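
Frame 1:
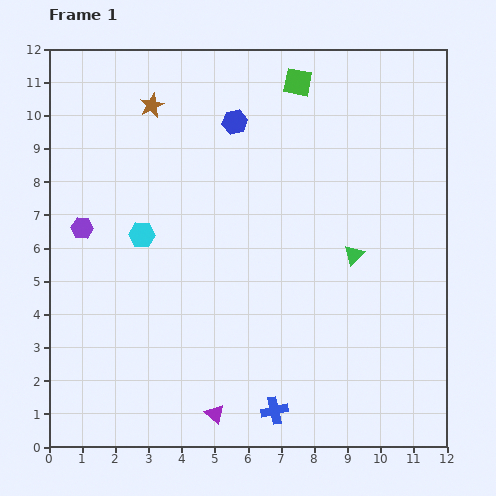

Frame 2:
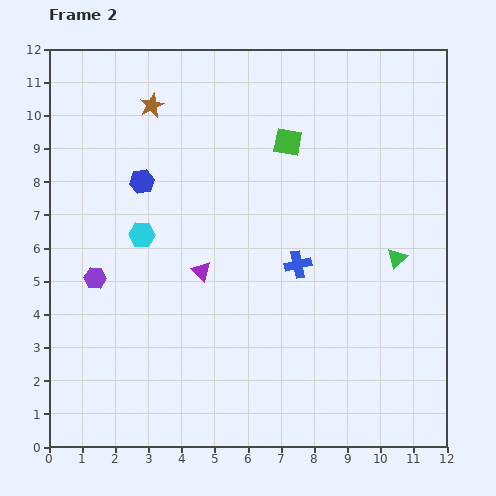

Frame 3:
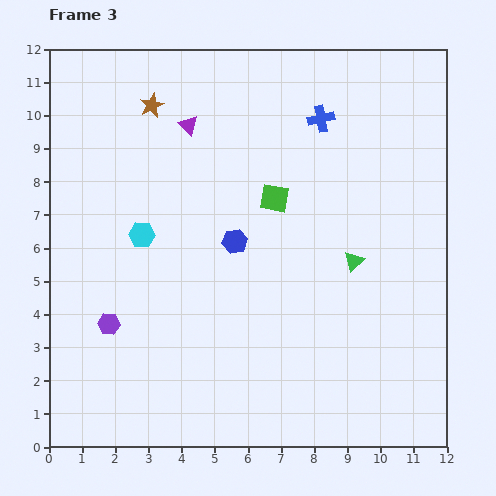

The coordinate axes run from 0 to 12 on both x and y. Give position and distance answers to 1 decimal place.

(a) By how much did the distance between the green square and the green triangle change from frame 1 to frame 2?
-0.7

Distance in frame 1: 5.5. Distance in frame 2: 4.8.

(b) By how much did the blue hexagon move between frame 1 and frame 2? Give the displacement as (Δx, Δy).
(-2.8, -1.8)

The blue hexagon was at (5.6, 9.8) in frame 1 and (2.8, 8.0) in frame 2.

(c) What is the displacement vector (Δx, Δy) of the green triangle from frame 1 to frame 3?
(0.0, -0.2)

The green triangle was at (9.2, 5.8) in frame 1 and (9.2, 5.6) in frame 3.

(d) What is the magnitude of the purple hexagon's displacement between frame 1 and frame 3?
3.0

The purple hexagon moved from (1.0, 6.6) to (1.8, 3.7), a distance of √(0.8² + 2.9²) ≈ 3.0.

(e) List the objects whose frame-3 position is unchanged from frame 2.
the brown star, the cyan hexagon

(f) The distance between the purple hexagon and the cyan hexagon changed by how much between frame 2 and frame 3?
+1.0

Distance in frame 2: 1.9. Distance in frame 3: 2.9.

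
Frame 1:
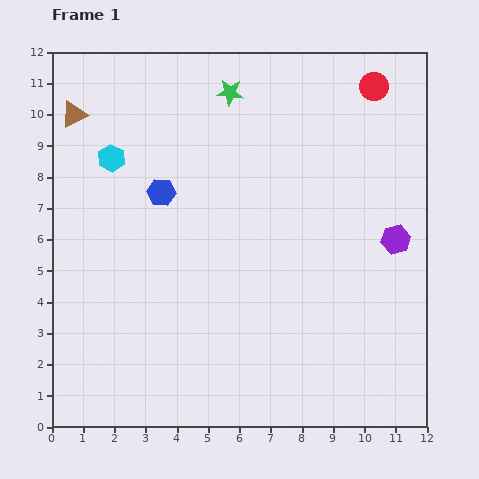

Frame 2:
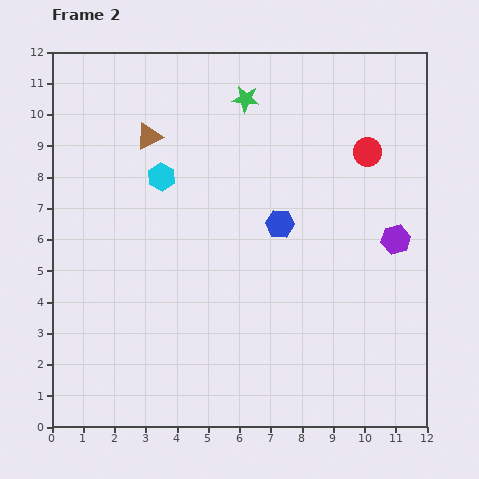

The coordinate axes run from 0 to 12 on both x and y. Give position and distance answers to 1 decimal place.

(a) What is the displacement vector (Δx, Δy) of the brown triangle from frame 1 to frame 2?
(2.4, -0.7)

The brown triangle was at (0.7, 10.0) in frame 1 and (3.1, 9.3) in frame 2.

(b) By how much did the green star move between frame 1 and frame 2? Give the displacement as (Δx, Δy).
(0.5, -0.2)

The green star was at (5.7, 10.7) in frame 1 and (6.2, 10.5) in frame 2.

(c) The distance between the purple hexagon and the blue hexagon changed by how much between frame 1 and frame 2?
-3.9

Distance in frame 1: 7.6. Distance in frame 2: 3.7.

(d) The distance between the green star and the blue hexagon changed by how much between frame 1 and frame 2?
+0.2

Distance in frame 1: 3.9. Distance in frame 2: 4.1.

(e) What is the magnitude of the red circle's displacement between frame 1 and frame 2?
2.1

The red circle moved from (10.3, 10.9) to (10.1, 8.8), a distance of √(0.2² + 2.1²) ≈ 2.1.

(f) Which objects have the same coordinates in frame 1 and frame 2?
the purple hexagon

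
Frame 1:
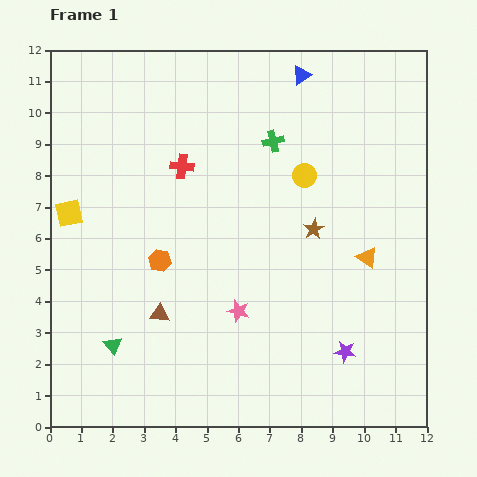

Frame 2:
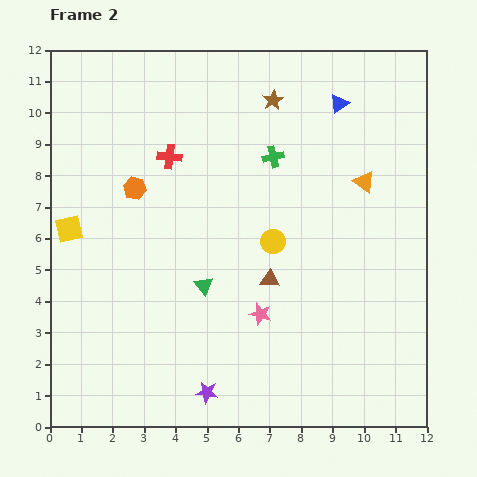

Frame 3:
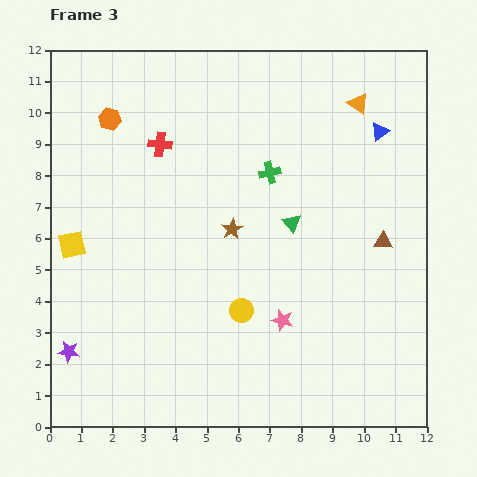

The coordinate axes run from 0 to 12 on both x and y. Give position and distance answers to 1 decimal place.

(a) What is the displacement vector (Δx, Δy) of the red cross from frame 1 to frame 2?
(-0.4, 0.3)

The red cross was at (4.2, 8.3) in frame 1 and (3.8, 8.6) in frame 2.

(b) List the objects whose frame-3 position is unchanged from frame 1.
none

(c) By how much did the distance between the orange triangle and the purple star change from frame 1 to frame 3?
+9.0

Distance in frame 1: 3.1. Distance in frame 3: 12.1.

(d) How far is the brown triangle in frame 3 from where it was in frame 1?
7.5

The brown triangle moved from (3.5, 3.6) to (10.6, 5.9), a distance of √(7.1² + 2.3²) ≈ 7.5.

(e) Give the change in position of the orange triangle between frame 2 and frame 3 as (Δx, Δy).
(-0.2, 2.5)

The orange triangle was at (10.0, 7.8) in frame 2 and (9.8, 10.3) in frame 3.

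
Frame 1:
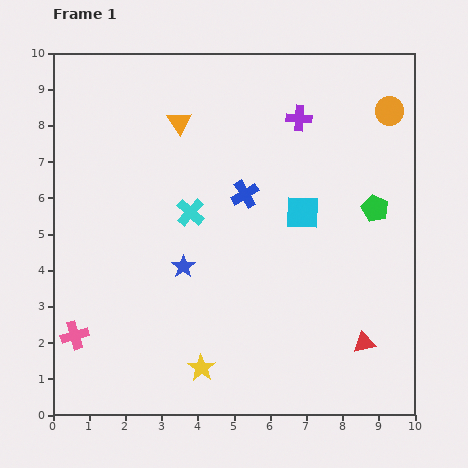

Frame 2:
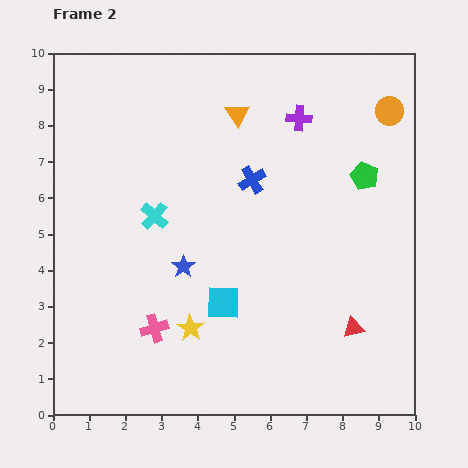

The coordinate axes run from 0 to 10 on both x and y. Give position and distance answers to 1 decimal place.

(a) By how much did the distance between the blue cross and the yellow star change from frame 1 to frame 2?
-0.5

Distance in frame 1: 4.9. Distance in frame 2: 4.4.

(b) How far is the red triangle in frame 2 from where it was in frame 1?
0.5

The red triangle moved from (8.6, 2.0) to (8.3, 2.4), a distance of √(0.3² + 0.4²) ≈ 0.5.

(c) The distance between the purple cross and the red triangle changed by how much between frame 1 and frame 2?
-0.5

Distance in frame 1: 6.5. Distance in frame 2: 6.0.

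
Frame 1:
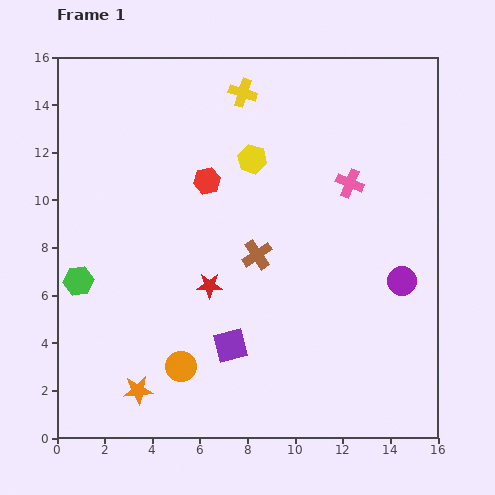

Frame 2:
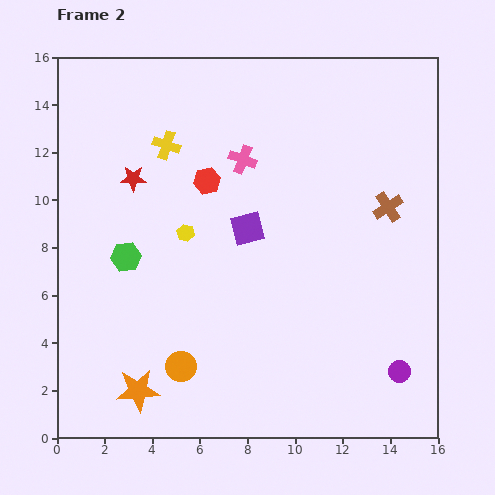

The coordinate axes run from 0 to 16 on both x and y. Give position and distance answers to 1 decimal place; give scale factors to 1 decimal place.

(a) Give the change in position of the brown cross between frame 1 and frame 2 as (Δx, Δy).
(5.5, 2.0)

The brown cross was at (8.4, 7.7) in frame 1 and (13.9, 9.7) in frame 2.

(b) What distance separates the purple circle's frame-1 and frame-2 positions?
3.8

The purple circle moved from (14.5, 6.6) to (14.4, 2.8), a distance of √(0.1² + 3.8²) ≈ 3.8.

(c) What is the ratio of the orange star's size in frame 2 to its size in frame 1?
1.5×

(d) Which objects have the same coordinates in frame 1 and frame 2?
the red hexagon, the orange circle, the orange star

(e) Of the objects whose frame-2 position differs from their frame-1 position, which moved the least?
the green hexagon

(moved 2.2)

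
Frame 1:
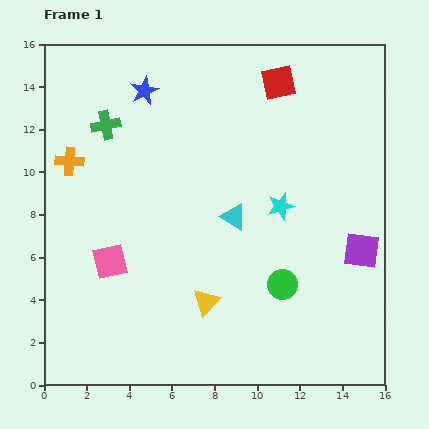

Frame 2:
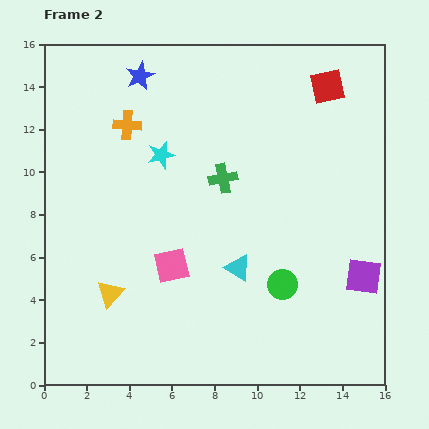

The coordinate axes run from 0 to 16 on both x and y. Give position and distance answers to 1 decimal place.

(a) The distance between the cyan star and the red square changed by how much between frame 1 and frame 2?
+2.6

Distance in frame 1: 5.8. Distance in frame 2: 8.4.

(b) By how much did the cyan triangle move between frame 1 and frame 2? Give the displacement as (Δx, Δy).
(0.2, -2.4)

The cyan triangle was at (8.9, 7.9) in frame 1 and (9.1, 5.5) in frame 2.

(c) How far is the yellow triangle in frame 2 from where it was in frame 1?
4.5

The yellow triangle moved from (7.6, 3.9) to (3.1, 4.3), a distance of √(4.5² + 0.4²) ≈ 4.5.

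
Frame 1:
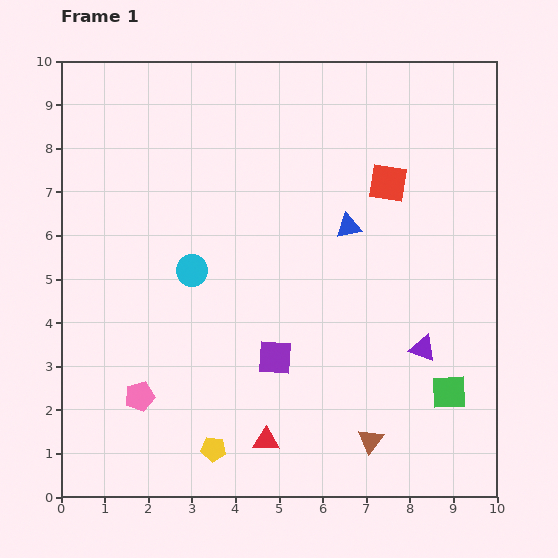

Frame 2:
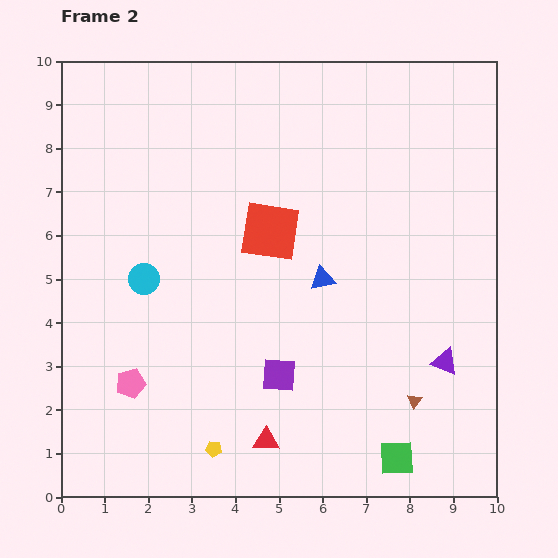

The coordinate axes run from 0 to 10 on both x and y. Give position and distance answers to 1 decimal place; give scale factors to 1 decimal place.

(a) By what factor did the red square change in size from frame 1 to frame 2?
1.6×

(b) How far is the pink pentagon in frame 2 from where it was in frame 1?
0.4

The pink pentagon moved from (1.8, 2.3) to (1.6, 2.6), a distance of √(0.2² + 0.3²) ≈ 0.4.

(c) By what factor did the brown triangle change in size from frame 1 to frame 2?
0.6×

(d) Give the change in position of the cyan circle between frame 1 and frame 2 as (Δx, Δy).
(-1.1, -0.2)

The cyan circle was at (3.0, 5.2) in frame 1 and (1.9, 5.0) in frame 2.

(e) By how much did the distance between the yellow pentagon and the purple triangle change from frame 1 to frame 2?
+0.4

Distance in frame 1: 5.3. Distance in frame 2: 5.7.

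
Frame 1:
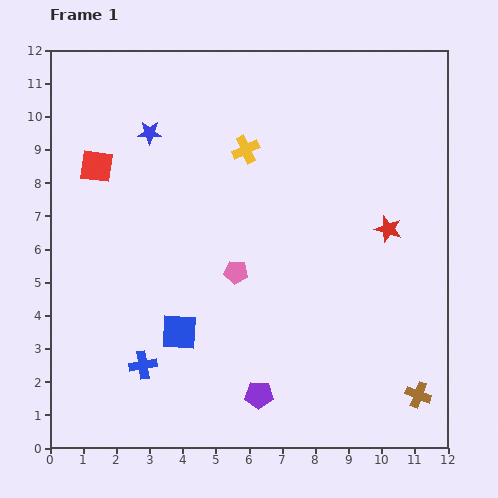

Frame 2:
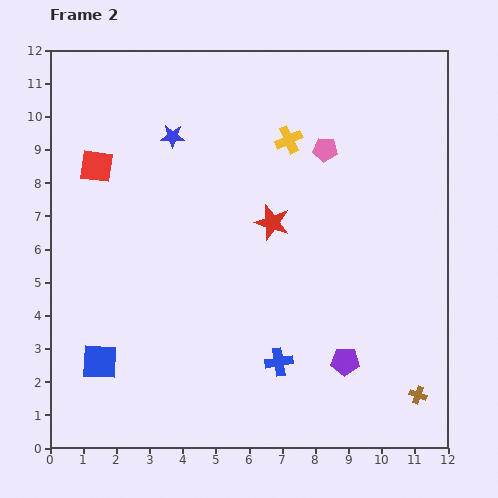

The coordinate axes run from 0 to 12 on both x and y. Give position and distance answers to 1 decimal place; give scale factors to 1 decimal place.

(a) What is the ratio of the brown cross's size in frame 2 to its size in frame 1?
0.7×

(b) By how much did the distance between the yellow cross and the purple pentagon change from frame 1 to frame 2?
-0.5

Distance in frame 1: 7.4. Distance in frame 2: 6.9.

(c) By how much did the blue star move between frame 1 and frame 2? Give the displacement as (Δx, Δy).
(0.7, -0.1)

The blue star was at (3.0, 9.5) in frame 1 and (3.7, 9.4) in frame 2.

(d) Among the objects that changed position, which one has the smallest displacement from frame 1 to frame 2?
the blue star

(moved 0.7)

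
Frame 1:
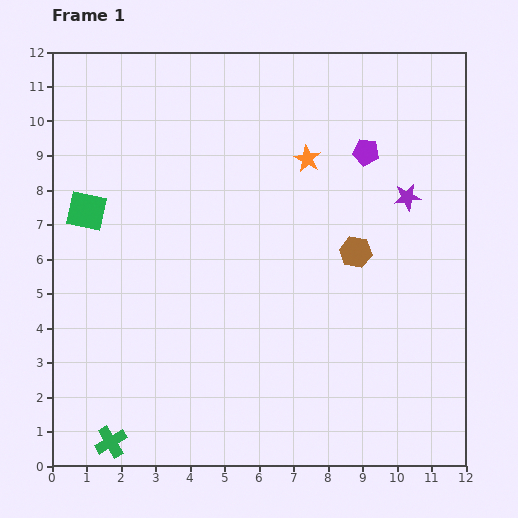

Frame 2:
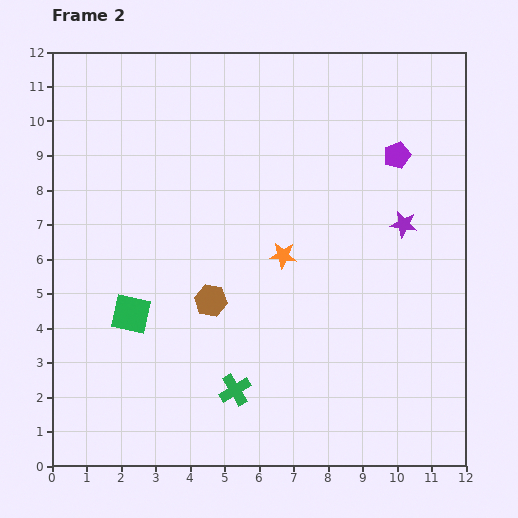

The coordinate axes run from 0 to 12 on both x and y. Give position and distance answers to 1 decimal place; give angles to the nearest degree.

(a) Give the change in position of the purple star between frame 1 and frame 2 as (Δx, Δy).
(-0.1, -0.8)

The purple star was at (10.3, 7.8) in frame 1 and (10.2, 7.0) in frame 2.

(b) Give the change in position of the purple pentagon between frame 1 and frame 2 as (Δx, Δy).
(0.9, -0.1)

The purple pentagon was at (9.1, 9.1) in frame 1 and (10.0, 9.0) in frame 2.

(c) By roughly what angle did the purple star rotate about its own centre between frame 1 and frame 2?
18° clockwise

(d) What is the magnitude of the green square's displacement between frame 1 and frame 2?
3.3

The green square moved from (1.0, 7.4) to (2.3, 4.4), a distance of √(1.3² + 3.0²) ≈ 3.3.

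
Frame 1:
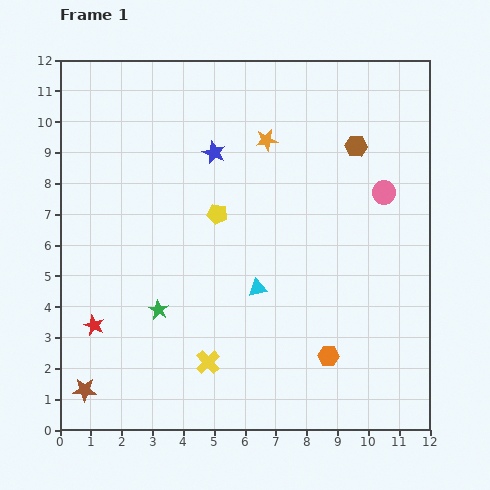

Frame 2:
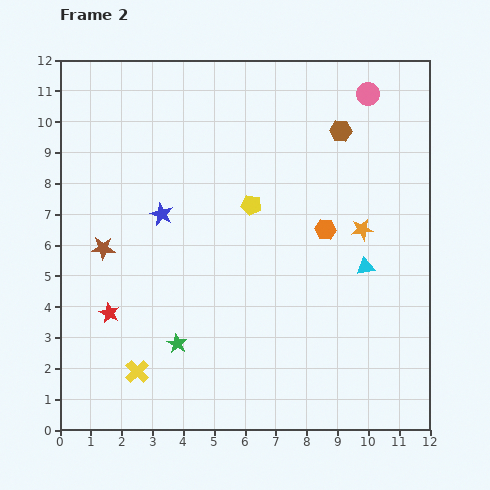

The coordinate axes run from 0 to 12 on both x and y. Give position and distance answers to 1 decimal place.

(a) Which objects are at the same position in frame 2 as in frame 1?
none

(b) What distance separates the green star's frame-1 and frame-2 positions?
1.3

The green star moved from (3.2, 3.9) to (3.8, 2.8), a distance of √(0.6² + 1.1²) ≈ 1.3.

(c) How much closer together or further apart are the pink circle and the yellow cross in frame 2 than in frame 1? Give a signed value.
+3.8

Distance in frame 1: 7.9. Distance in frame 2: 11.7.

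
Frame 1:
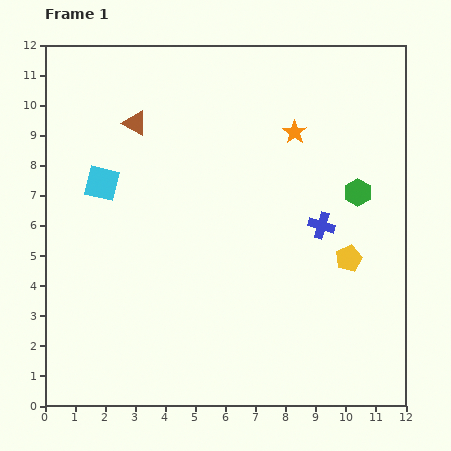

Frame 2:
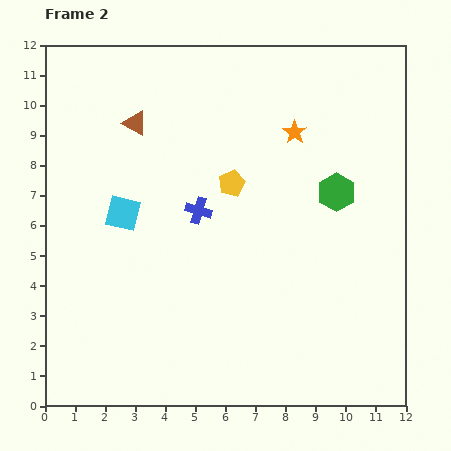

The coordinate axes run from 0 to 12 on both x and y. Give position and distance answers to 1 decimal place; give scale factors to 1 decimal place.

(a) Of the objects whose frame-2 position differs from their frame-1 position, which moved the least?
the green hexagon

(moved 0.7)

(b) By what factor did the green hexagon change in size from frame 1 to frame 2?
1.4×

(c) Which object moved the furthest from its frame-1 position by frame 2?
the yellow pentagon

(moved 4.6; next 4.1)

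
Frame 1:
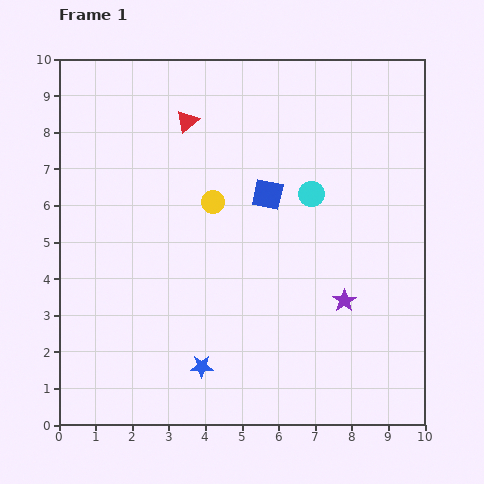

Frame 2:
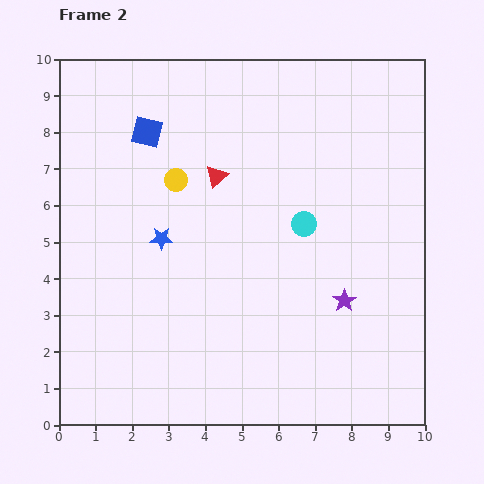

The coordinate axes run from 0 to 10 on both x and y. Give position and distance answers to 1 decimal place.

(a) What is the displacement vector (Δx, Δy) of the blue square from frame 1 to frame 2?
(-3.3, 1.7)

The blue square was at (5.7, 6.3) in frame 1 and (2.4, 8.0) in frame 2.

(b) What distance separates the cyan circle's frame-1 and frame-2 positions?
0.8

The cyan circle moved from (6.9, 6.3) to (6.7, 5.5), a distance of √(0.2² + 0.8²) ≈ 0.8.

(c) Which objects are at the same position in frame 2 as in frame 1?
the purple star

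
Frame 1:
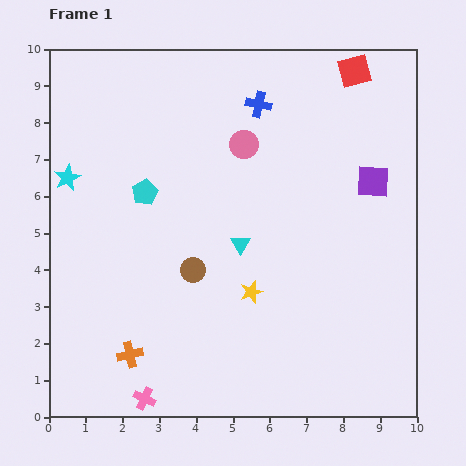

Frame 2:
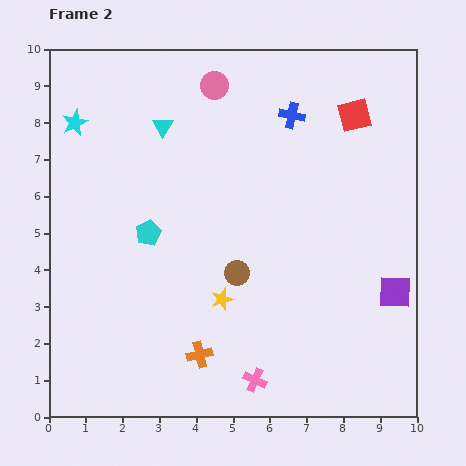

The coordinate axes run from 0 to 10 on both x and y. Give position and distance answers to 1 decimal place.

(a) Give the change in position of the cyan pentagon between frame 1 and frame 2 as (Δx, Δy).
(0.1, -1.1)

The cyan pentagon was at (2.6, 6.1) in frame 1 and (2.7, 5.0) in frame 2.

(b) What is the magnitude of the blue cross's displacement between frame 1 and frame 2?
0.9

The blue cross moved from (5.7, 8.5) to (6.6, 8.2), a distance of √(0.9² + 0.3²) ≈ 0.9.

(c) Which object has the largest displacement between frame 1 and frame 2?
the cyan triangle

(moved 3.8; next 3.1)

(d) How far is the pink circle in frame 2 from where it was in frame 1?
1.8

The pink circle moved from (5.3, 7.4) to (4.5, 9.0), a distance of √(0.8² + 1.6²) ≈ 1.8.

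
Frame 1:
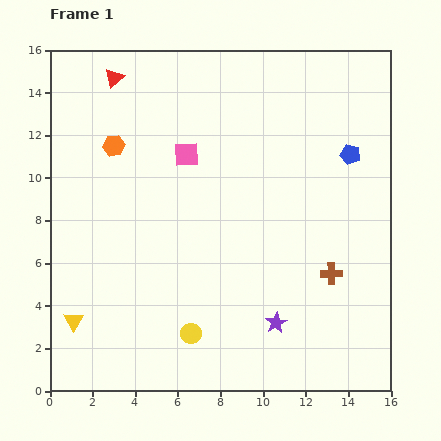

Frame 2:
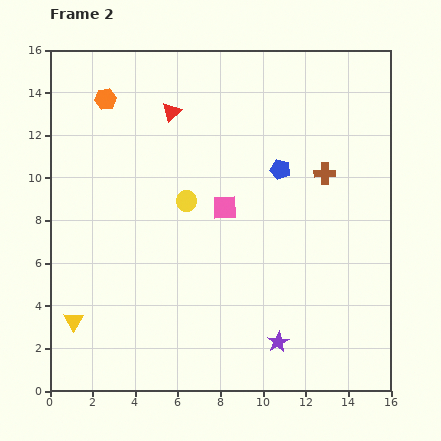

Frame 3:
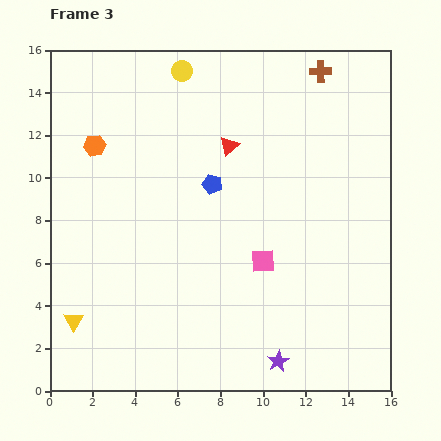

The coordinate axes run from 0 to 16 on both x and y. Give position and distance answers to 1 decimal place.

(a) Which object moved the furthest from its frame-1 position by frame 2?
the yellow circle

(moved 6.2; next 4.7)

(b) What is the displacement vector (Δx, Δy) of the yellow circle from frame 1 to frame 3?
(-0.4, 12.3)

The yellow circle was at (6.6, 2.7) in frame 1 and (6.2, 15.0) in frame 3.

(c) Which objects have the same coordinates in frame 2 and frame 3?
the yellow triangle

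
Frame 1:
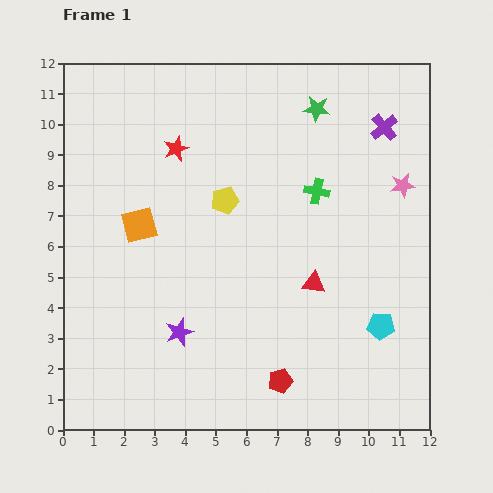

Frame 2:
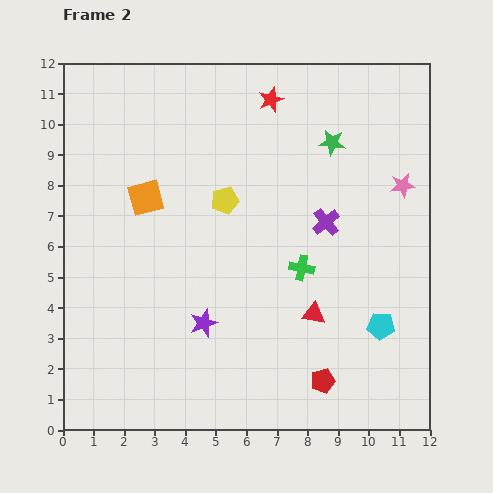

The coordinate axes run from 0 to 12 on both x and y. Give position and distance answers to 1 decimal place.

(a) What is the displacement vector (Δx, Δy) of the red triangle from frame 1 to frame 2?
(0.0, -1.0)

The red triangle was at (8.2, 4.8) in frame 1 and (8.2, 3.8) in frame 2.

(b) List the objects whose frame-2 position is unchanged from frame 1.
the pink star, the yellow pentagon, the cyan pentagon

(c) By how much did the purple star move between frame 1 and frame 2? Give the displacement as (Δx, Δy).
(0.8, 0.3)

The purple star was at (3.8, 3.2) in frame 1 and (4.6, 3.5) in frame 2.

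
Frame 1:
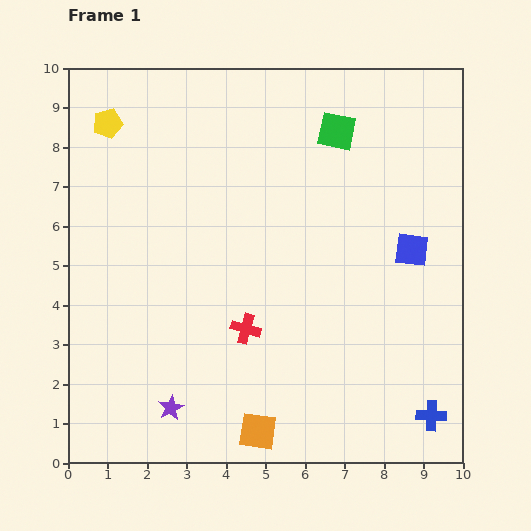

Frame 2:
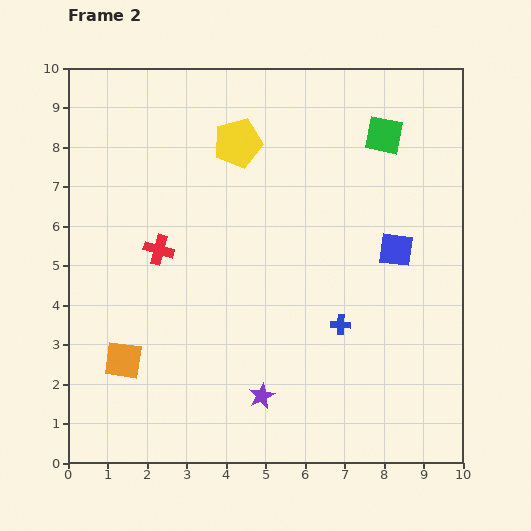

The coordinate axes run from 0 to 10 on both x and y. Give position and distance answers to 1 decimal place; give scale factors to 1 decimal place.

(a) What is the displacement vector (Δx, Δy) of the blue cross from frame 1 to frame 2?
(-2.3, 2.3)

The blue cross was at (9.2, 1.2) in frame 1 and (6.9, 3.5) in frame 2.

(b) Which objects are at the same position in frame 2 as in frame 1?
none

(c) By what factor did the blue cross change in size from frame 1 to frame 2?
0.6×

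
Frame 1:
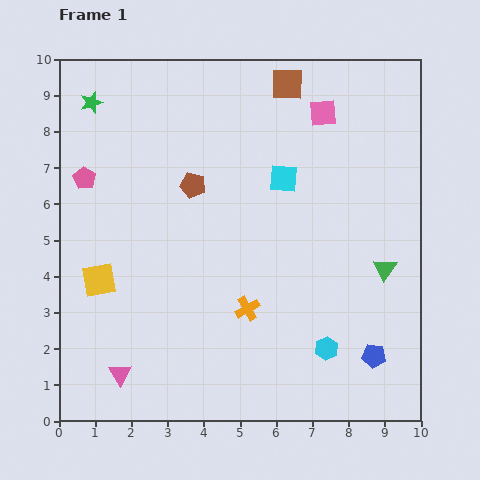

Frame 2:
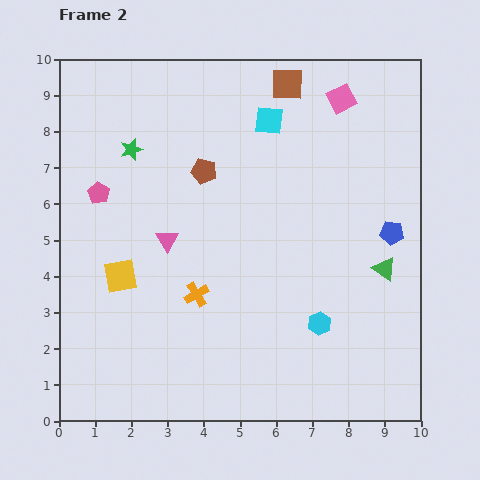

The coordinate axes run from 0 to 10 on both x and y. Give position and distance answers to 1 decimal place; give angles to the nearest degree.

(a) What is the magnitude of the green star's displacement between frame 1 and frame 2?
1.7

The green star moved from (0.9, 8.8) to (2.0, 7.5), a distance of √(1.1² + 1.3²) ≈ 1.7.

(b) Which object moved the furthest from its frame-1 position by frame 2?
the pink triangle

(moved 3.9; next 3.4)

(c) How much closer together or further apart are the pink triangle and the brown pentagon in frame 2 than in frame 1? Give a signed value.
-3.5

Distance in frame 1: 5.6. Distance in frame 2: 2.1.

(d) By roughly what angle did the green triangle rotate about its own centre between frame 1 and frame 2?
29° counter-clockwise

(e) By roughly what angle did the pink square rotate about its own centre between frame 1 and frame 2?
23° counter-clockwise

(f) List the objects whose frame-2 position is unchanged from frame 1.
the green triangle, the brown square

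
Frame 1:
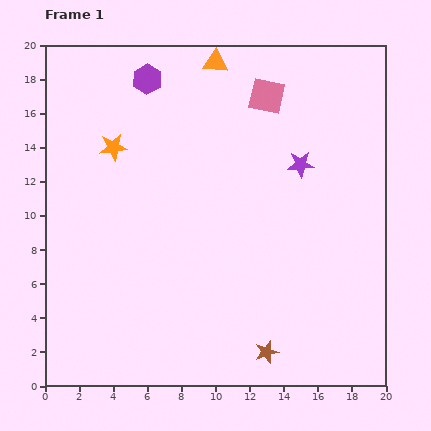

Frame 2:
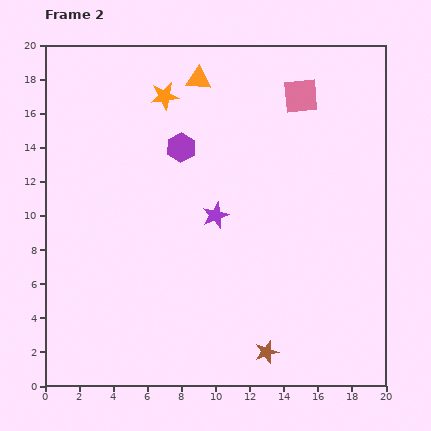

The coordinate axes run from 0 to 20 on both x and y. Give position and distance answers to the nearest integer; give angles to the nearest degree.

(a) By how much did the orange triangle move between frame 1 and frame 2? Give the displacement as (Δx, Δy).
(-1, -1)

The orange triangle was at (10, 19) in frame 1 and (9, 18) in frame 2.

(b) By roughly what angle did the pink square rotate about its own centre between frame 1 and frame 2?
18° counter-clockwise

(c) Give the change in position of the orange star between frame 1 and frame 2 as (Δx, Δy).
(3, 3)

The orange star was at (4, 14) in frame 1 and (7, 17) in frame 2.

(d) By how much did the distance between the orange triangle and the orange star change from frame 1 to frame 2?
-6

Distance in frame 1: 8. Distance in frame 2: 2.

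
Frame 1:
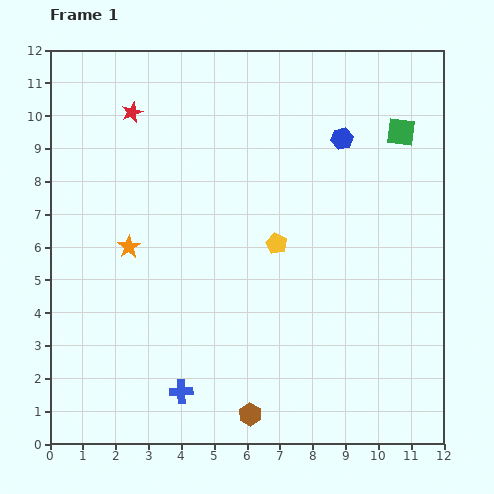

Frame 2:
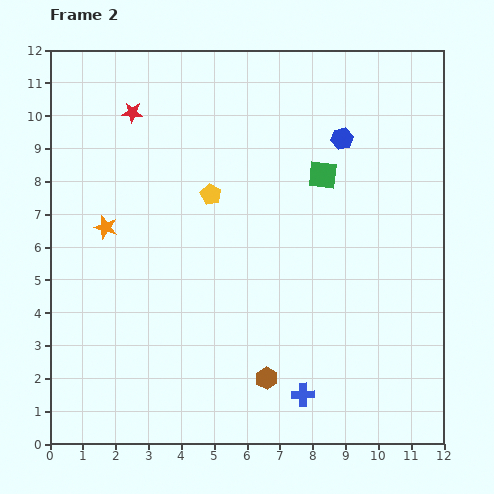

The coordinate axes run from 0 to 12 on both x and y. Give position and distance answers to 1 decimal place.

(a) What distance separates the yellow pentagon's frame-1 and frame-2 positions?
2.5

The yellow pentagon moved from (6.9, 6.1) to (4.9, 7.6), a distance of √(2.0² + 1.5²) ≈ 2.5.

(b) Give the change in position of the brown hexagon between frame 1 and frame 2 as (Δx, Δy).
(0.5, 1.1)

The brown hexagon was at (6.1, 0.9) in frame 1 and (6.6, 2.0) in frame 2.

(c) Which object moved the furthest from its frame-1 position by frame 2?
the blue cross

(moved 3.7; next 2.7)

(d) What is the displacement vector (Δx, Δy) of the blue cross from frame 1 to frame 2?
(3.7, -0.1)

The blue cross was at (4.0, 1.6) in frame 1 and (7.7, 1.5) in frame 2.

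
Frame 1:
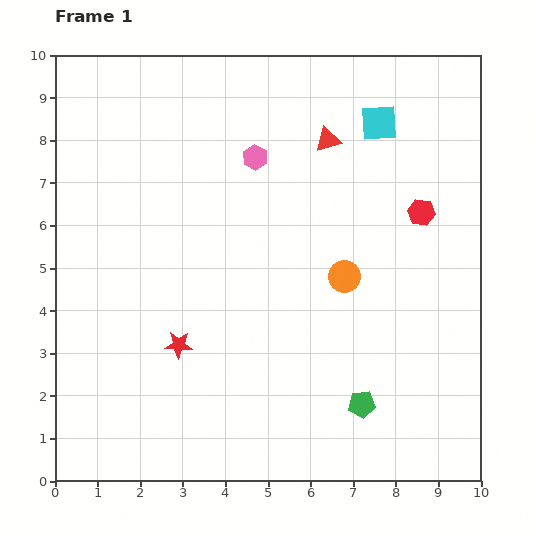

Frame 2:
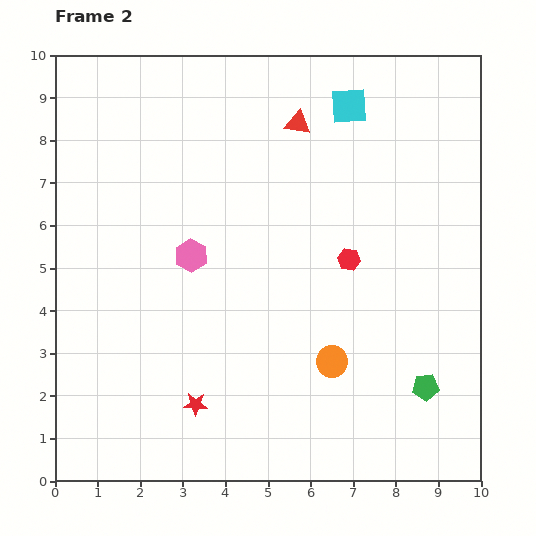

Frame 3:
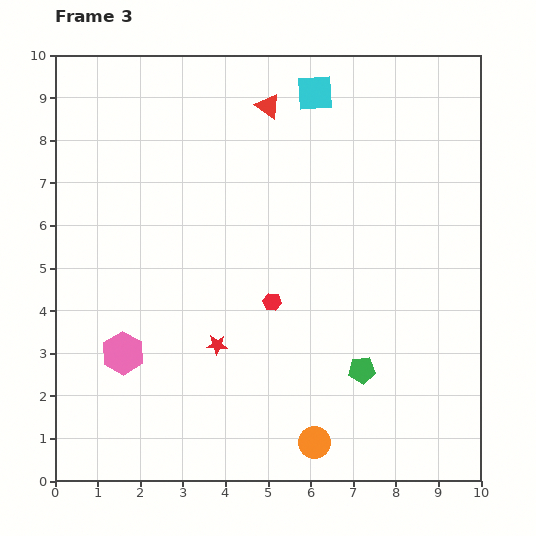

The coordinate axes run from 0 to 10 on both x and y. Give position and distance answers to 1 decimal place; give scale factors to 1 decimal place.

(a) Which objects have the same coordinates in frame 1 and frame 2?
none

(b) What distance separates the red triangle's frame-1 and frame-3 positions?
1.6

The red triangle moved from (6.4, 8.0) to (5.0, 8.8), a distance of √(1.4² + 0.8²) ≈ 1.6.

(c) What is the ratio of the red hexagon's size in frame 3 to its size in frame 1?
0.7×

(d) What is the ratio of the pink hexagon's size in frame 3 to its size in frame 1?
1.7×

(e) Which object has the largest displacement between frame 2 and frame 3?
the pink hexagon

(moved 2.8; next 2.1)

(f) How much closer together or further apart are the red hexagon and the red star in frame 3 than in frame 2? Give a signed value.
-3.4

Distance in frame 2: 5.0. Distance in frame 3: 1.6.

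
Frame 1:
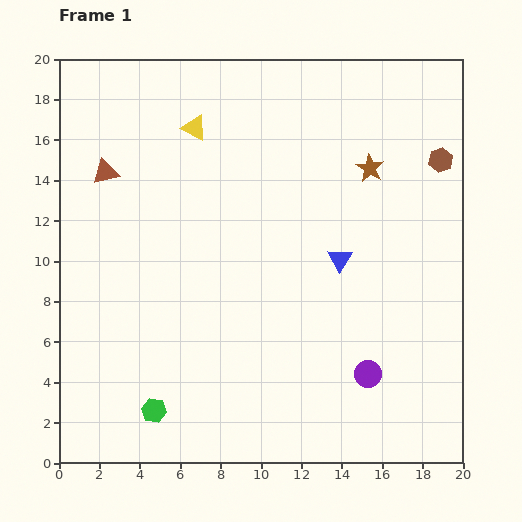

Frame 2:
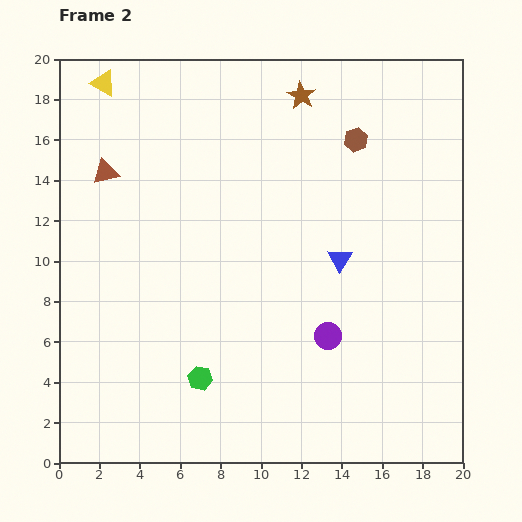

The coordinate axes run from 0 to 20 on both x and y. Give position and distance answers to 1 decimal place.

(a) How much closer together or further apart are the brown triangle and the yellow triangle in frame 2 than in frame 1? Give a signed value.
-0.5

Distance in frame 1: 4.9. Distance in frame 2: 4.4.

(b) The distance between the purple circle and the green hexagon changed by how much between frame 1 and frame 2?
-4.2

Distance in frame 1: 10.8. Distance in frame 2: 6.6.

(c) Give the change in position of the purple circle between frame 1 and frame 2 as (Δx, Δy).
(-2.0, 1.9)

The purple circle was at (15.3, 4.4) in frame 1 and (13.3, 6.3) in frame 2.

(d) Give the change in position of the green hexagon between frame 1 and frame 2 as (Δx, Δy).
(2.3, 1.6)

The green hexagon was at (4.7, 2.6) in frame 1 and (7.0, 4.2) in frame 2.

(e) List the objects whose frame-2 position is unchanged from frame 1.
the brown triangle, the blue triangle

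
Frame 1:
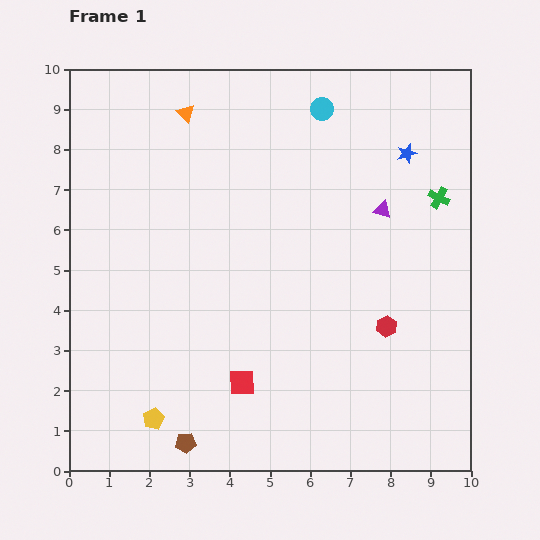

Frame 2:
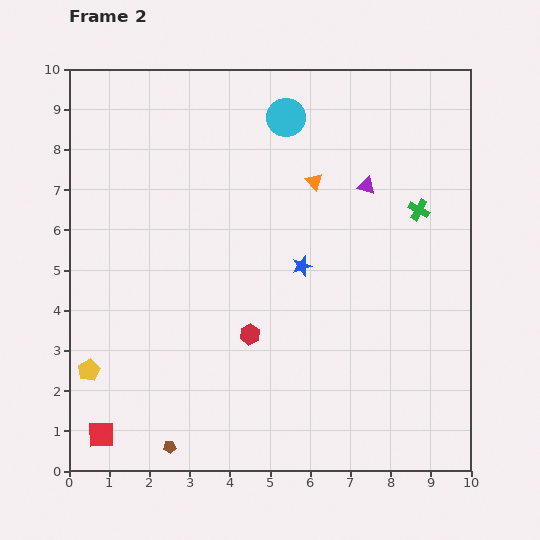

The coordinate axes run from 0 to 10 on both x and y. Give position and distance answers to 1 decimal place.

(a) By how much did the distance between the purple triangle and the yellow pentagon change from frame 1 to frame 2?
+0.6

Distance in frame 1: 7.7. Distance in frame 2: 8.3.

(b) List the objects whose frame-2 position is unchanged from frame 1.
none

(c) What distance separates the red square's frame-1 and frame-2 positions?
3.7

The red square moved from (4.3, 2.2) to (0.8, 0.9), a distance of √(3.5² + 1.3²) ≈ 3.7.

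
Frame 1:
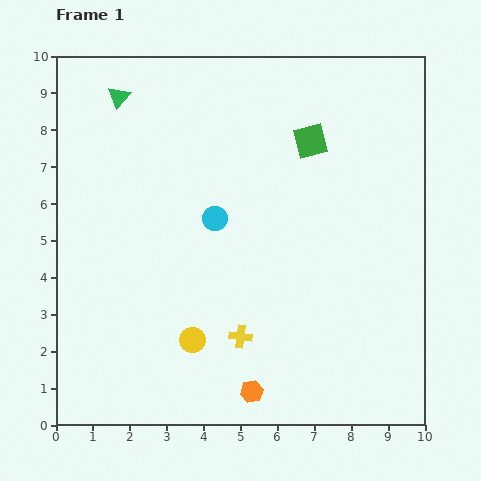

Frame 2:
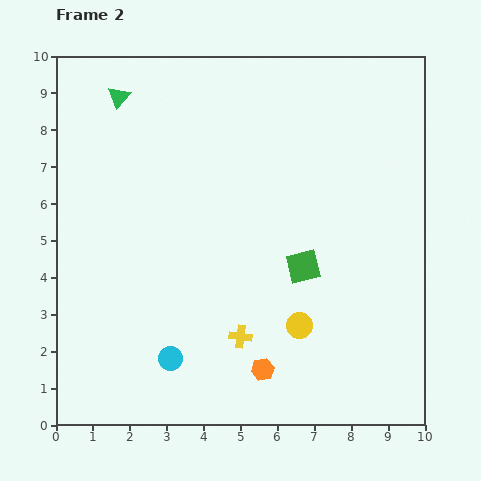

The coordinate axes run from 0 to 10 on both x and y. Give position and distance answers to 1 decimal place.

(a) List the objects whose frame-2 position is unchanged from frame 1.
the green triangle, the yellow cross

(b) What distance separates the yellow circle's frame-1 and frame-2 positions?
2.9

The yellow circle moved from (3.7, 2.3) to (6.6, 2.7), a distance of √(2.9² + 0.4²) ≈ 2.9.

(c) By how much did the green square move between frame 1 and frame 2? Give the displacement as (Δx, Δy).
(-0.2, -3.4)

The green square was at (6.9, 7.7) in frame 1 and (6.7, 4.3) in frame 2.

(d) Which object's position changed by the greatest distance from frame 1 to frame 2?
the cyan circle

(moved 4.0; next 3.4)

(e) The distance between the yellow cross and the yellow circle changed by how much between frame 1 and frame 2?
+0.3

Distance in frame 1: 1.3. Distance in frame 2: 1.6.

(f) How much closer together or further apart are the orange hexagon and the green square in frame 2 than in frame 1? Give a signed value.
-4.0

Distance in frame 1: 7.0. Distance in frame 2: 3.0.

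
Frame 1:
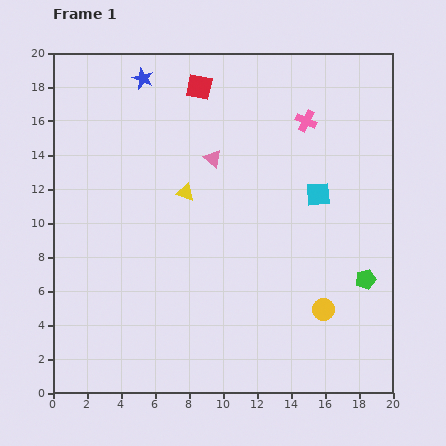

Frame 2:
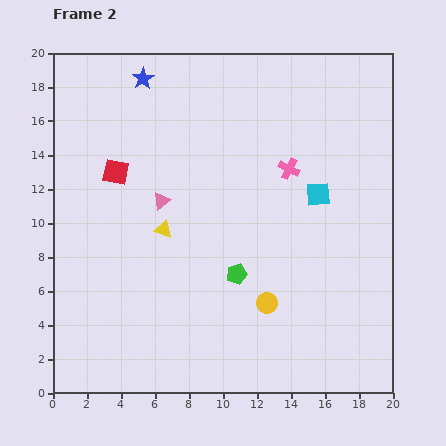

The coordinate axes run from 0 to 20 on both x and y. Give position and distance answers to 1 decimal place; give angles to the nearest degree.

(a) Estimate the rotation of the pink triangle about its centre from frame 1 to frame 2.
44° clockwise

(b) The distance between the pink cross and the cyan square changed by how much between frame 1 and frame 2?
-2.1

Distance in frame 1: 4.4. Distance in frame 2: 2.3.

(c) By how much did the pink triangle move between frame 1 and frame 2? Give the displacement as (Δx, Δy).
(-3.0, -2.5)

The pink triangle was at (9.4, 13.8) in frame 1 and (6.4, 11.3) in frame 2.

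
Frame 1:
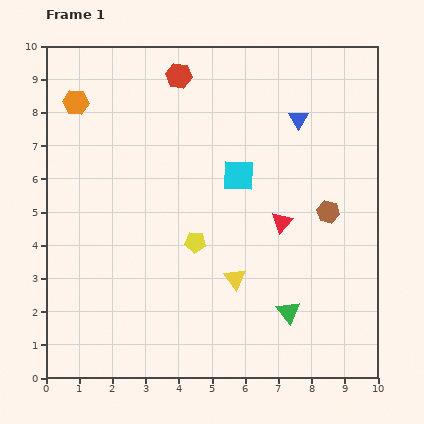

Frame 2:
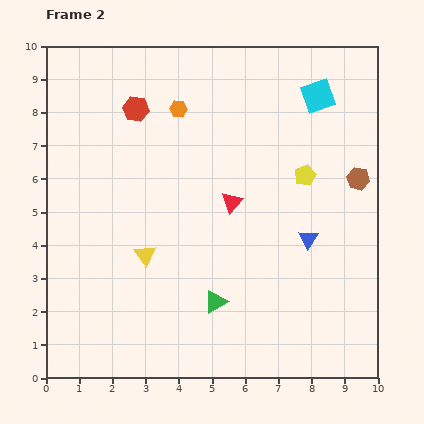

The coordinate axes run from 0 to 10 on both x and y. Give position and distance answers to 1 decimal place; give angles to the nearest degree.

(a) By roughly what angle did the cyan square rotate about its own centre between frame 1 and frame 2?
20° counter-clockwise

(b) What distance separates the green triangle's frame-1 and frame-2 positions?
2.2

The green triangle moved from (7.3, 2.0) to (5.1, 2.3), a distance of √(2.2² + 0.3²) ≈ 2.2.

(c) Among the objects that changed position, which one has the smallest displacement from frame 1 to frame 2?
the brown hexagon

(moved 1.3)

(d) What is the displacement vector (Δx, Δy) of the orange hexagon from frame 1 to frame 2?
(3.1, -0.2)

The orange hexagon was at (0.9, 8.3) in frame 1 and (4.0, 8.1) in frame 2.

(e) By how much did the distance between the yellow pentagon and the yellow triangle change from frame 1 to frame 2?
+3.8

Distance in frame 1: 1.6. Distance in frame 2: 5.4.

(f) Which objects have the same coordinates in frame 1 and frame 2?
none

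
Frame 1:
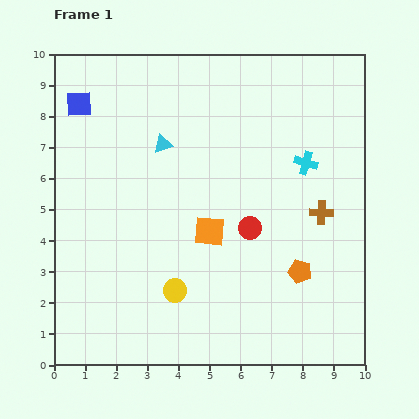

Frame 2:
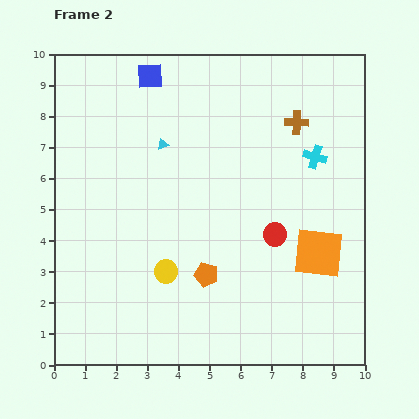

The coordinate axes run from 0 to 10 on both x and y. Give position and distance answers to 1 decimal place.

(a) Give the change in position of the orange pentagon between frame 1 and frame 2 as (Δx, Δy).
(-3.0, -0.1)

The orange pentagon was at (7.9, 3.0) in frame 1 and (4.9, 2.9) in frame 2.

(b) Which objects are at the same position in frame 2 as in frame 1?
the cyan triangle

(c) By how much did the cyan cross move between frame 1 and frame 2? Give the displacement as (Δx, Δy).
(0.3, 0.2)

The cyan cross was at (8.1, 6.5) in frame 1 and (8.4, 6.7) in frame 2.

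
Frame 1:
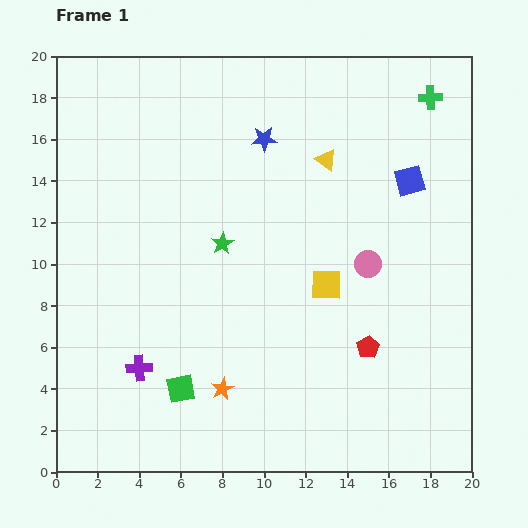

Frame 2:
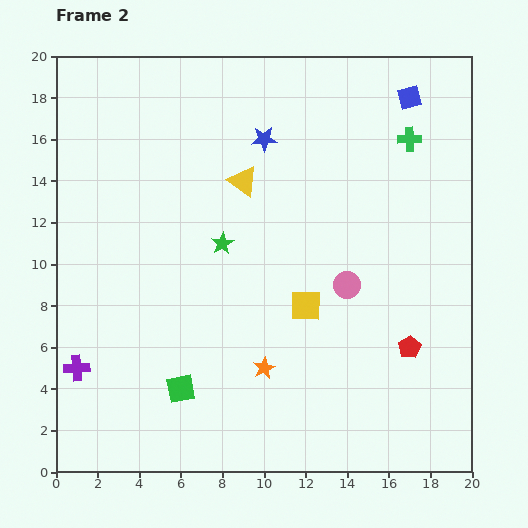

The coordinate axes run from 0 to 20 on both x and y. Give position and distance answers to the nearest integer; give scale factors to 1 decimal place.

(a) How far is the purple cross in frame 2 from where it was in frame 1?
3

The purple cross moved from (4, 5) to (1, 5), a distance of √(3² + 0²) ≈ 3.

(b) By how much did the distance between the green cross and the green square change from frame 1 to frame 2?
-2

Distance in frame 1: 18. Distance in frame 2: 16.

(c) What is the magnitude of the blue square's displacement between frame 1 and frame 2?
4

The blue square moved from (17, 14) to (17, 18), a distance of √(0² + 4²) ≈ 4.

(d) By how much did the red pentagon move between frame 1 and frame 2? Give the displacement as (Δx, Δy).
(2, 0)

The red pentagon was at (15, 6) in frame 1 and (17, 6) in frame 2.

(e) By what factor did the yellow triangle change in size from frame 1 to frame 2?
1.4×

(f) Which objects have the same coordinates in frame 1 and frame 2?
the blue star, the green star, the green square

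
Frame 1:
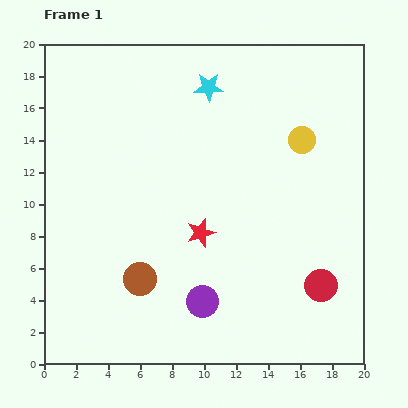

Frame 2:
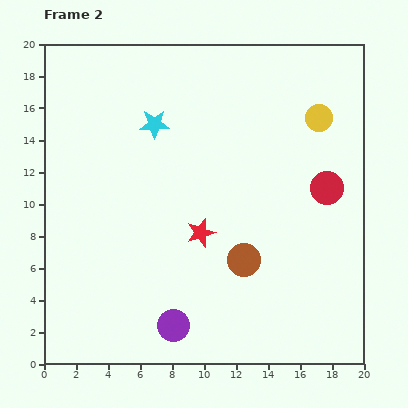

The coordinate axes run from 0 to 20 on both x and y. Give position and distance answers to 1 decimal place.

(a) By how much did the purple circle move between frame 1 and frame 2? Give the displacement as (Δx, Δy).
(-1.8, -1.5)

The purple circle was at (9.9, 3.9) in frame 1 and (8.1, 2.4) in frame 2.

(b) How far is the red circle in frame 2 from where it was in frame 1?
6.1

The red circle moved from (17.3, 4.9) to (17.7, 11.0), a distance of √(0.4² + 6.1²) ≈ 6.1.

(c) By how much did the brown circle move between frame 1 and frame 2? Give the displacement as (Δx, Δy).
(6.5, 1.2)

The brown circle was at (6.0, 5.3) in frame 1 and (12.5, 6.5) in frame 2.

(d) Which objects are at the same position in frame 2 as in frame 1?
the red star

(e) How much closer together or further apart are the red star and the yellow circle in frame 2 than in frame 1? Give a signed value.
+1.7

Distance in frame 1: 8.6. Distance in frame 2: 10.3.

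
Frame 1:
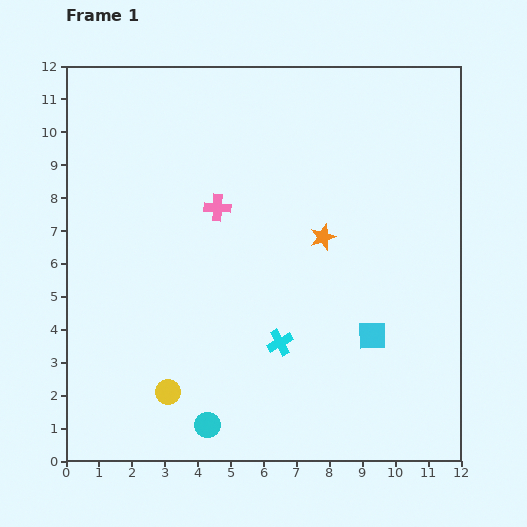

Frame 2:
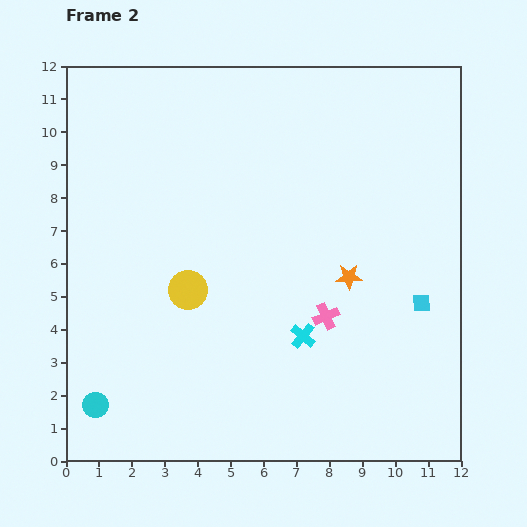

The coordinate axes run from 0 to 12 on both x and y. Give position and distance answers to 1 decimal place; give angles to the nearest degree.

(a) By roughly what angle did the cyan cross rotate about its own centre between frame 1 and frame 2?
22° counter-clockwise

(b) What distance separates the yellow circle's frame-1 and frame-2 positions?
3.2

The yellow circle moved from (3.1, 2.1) to (3.7, 5.2), a distance of √(0.6² + 3.1²) ≈ 3.2.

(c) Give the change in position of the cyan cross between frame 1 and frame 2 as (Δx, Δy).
(0.7, 0.2)

The cyan cross was at (6.5, 3.6) in frame 1 and (7.2, 3.8) in frame 2.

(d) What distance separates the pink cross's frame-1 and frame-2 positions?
4.7

The pink cross moved from (4.6, 7.7) to (7.9, 4.4), a distance of √(3.3² + 3.3²) ≈ 4.7.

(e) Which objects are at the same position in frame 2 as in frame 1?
none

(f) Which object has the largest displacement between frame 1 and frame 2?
the pink cross

(moved 4.7; next 3.5)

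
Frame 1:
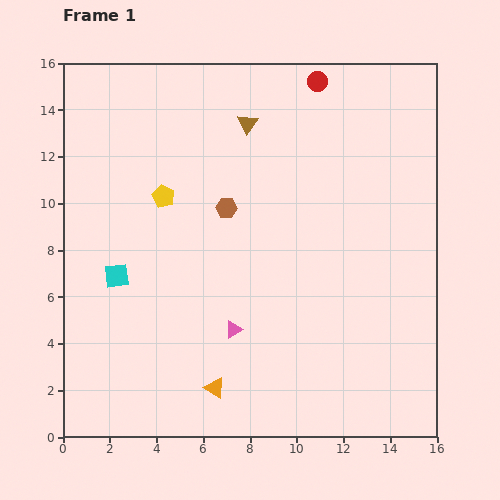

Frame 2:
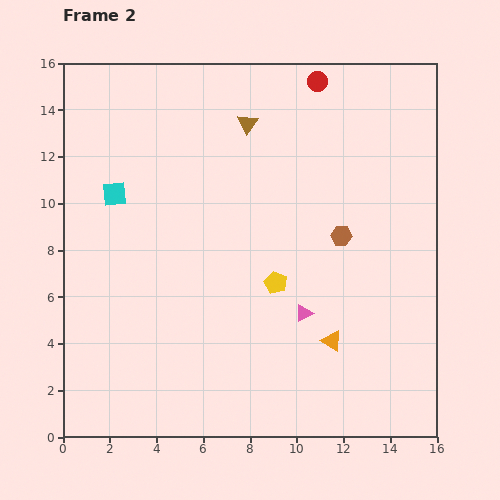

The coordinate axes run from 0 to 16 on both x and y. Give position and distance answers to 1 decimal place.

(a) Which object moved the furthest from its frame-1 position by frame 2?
the yellow pentagon

(moved 6.1; next 5.4)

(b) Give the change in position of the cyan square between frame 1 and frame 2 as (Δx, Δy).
(-0.1, 3.5)

The cyan square was at (2.3, 6.9) in frame 1 and (2.2, 10.4) in frame 2.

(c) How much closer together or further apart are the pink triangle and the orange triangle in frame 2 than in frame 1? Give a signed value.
-0.9

Distance in frame 1: 2.6. Distance in frame 2: 1.7.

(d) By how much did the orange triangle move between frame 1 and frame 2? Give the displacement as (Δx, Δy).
(5.0, 2.0)

The orange triangle was at (6.5, 2.1) in frame 1 and (11.5, 4.1) in frame 2.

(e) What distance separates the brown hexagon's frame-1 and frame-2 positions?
5.0

The brown hexagon moved from (7.0, 9.8) to (11.9, 8.6), a distance of √(4.9² + 1.2²) ≈ 5.0.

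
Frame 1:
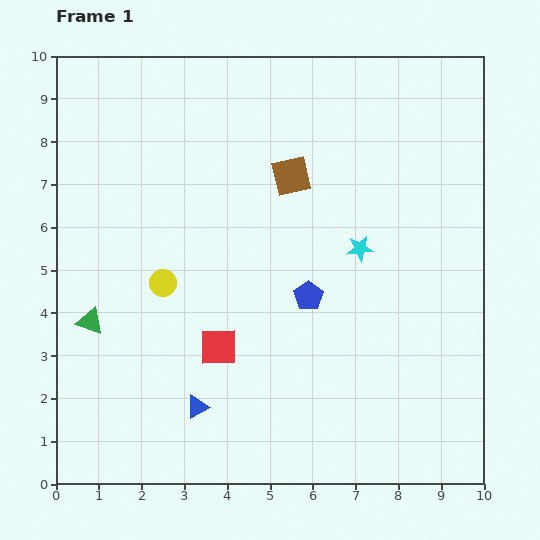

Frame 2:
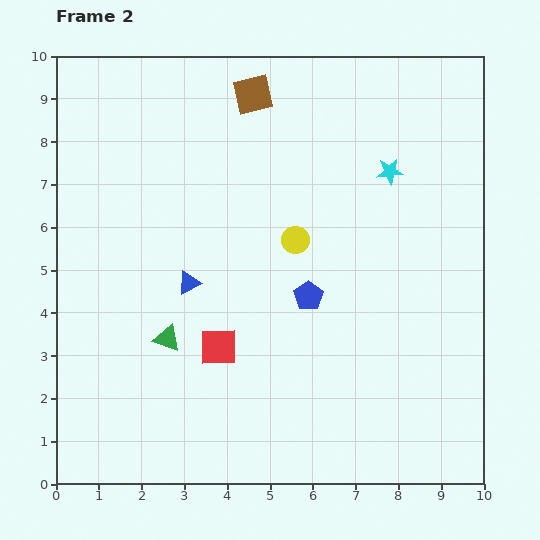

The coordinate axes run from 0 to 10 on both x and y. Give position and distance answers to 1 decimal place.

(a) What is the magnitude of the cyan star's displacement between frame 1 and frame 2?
1.9

The cyan star moved from (7.1, 5.5) to (7.8, 7.3), a distance of √(0.7² + 1.8²) ≈ 1.9.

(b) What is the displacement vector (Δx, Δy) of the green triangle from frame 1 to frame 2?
(1.8, -0.4)

The green triangle was at (0.8, 3.8) in frame 1 and (2.6, 3.4) in frame 2.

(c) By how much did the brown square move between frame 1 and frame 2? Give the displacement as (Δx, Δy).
(-0.9, 1.9)

The brown square was at (5.5, 7.2) in frame 1 and (4.6, 9.1) in frame 2.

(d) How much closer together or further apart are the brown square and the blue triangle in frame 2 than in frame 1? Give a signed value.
-1.2

Distance in frame 1: 5.8. Distance in frame 2: 4.6.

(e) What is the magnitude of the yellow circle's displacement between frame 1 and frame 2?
3.3

The yellow circle moved from (2.5, 4.7) to (5.6, 5.7), a distance of √(3.1² + 1.0²) ≈ 3.3.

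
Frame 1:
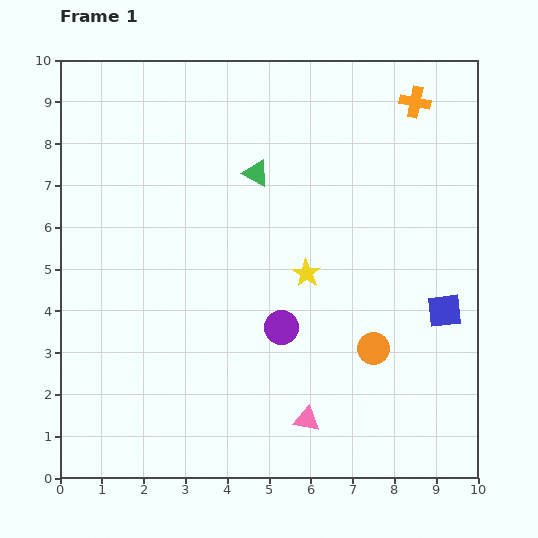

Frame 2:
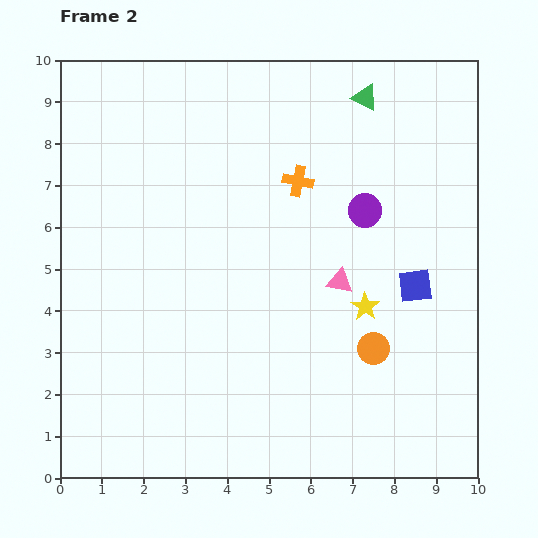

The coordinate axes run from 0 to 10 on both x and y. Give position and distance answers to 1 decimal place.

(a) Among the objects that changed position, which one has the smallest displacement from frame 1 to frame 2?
the blue square

(moved 0.9)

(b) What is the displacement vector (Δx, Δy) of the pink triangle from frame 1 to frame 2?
(0.8, 3.3)

The pink triangle was at (5.9, 1.4) in frame 1 and (6.7, 4.7) in frame 2.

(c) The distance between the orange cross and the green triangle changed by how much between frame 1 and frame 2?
-1.6

Distance in frame 1: 4.2. Distance in frame 2: 2.6.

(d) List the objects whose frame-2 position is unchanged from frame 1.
the orange circle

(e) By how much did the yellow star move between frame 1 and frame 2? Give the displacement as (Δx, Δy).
(1.4, -0.8)

The yellow star was at (5.9, 4.9) in frame 1 and (7.3, 4.1) in frame 2.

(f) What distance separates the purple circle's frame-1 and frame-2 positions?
3.4

The purple circle moved from (5.3, 3.6) to (7.3, 6.4), a distance of √(2.0² + 2.8²) ≈ 3.4.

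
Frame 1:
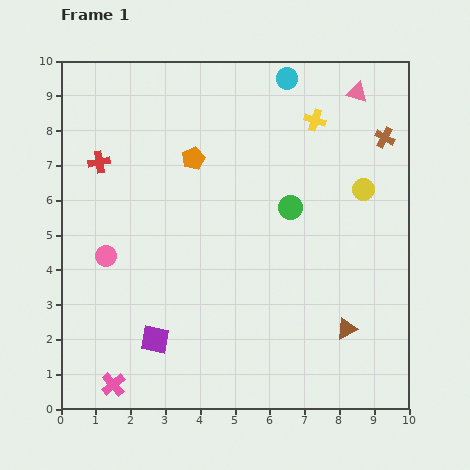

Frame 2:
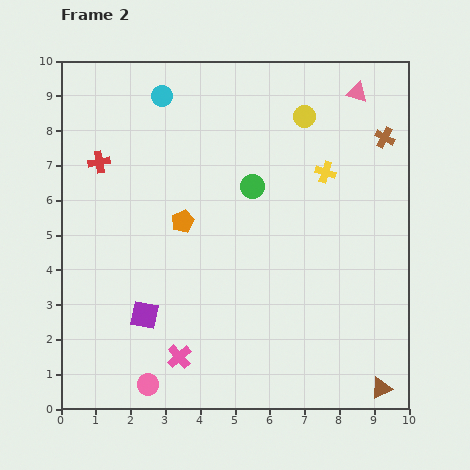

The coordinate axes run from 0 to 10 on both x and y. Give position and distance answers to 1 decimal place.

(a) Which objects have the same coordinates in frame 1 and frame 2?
the red cross, the pink triangle, the brown cross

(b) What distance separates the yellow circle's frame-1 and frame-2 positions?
2.7

The yellow circle moved from (8.7, 6.3) to (7.0, 8.4), a distance of √(1.7² + 2.1²) ≈ 2.7.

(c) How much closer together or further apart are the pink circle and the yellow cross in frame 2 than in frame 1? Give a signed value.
+0.8

Distance in frame 1: 7.2. Distance in frame 2: 8.0.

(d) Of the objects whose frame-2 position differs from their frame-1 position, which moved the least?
the purple square

(moved 0.8)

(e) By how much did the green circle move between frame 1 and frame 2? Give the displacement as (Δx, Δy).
(-1.1, 0.6)

The green circle was at (6.6, 5.8) in frame 1 and (5.5, 6.4) in frame 2.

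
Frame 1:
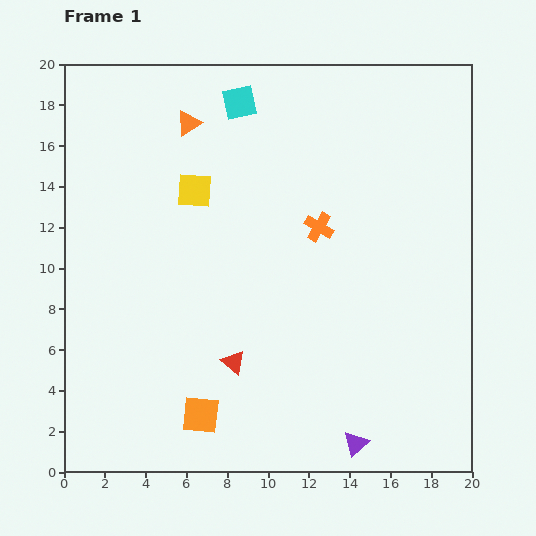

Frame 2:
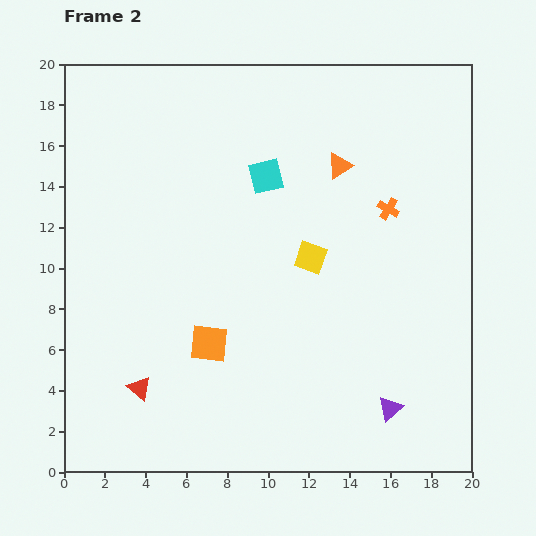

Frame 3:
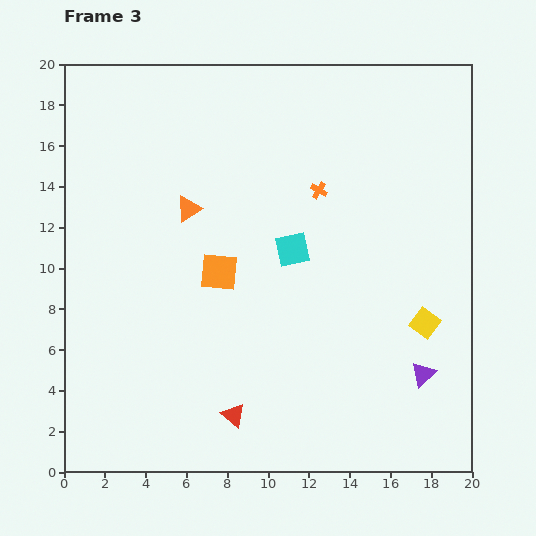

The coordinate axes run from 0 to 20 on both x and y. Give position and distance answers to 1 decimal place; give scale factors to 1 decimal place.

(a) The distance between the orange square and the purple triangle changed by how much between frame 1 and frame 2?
+1.8

Distance in frame 1: 7.7. Distance in frame 2: 9.5.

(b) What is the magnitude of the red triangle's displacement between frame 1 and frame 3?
2.6

The red triangle moved from (8.3, 5.4) to (8.3, 2.8), a distance of √(0.0² + 2.6²) ≈ 2.6.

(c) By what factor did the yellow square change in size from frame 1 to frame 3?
0.8×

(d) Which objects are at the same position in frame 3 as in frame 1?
none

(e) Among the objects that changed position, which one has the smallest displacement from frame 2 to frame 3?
the purple triangle

(moved 2.3)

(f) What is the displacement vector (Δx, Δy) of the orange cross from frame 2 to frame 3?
(-3.4, 0.9)

The orange cross was at (15.9, 12.9) in frame 2 and (12.5, 13.8) in frame 3.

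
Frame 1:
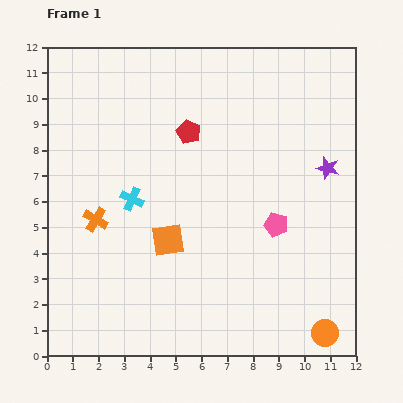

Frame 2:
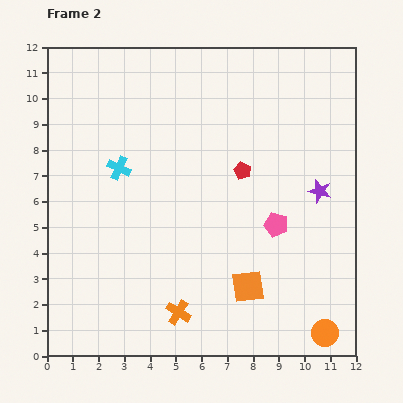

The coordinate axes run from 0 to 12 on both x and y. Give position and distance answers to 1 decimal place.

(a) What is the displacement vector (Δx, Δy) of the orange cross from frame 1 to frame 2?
(3.2, -3.6)

The orange cross was at (1.9, 5.3) in frame 1 and (5.1, 1.7) in frame 2.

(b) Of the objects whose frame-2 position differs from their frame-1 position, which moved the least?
the purple star

(moved 0.9)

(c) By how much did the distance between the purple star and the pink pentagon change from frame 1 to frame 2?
-0.9

Distance in frame 1: 3.0. Distance in frame 2: 2.1.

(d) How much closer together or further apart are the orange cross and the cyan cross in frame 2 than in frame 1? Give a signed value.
+4.5

Distance in frame 1: 1.6. Distance in frame 2: 6.1.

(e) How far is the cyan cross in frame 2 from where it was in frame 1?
1.3

The cyan cross moved from (3.3, 6.1) to (2.8, 7.3), a distance of √(0.5² + 1.2²) ≈ 1.3.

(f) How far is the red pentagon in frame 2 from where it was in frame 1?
2.6

The red pentagon moved from (5.5, 8.7) to (7.6, 7.2), a distance of √(2.1² + 1.5²) ≈ 2.6.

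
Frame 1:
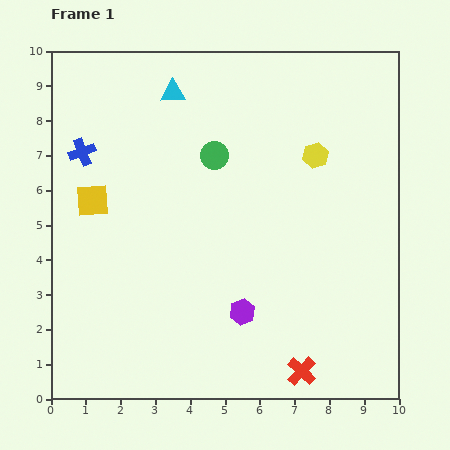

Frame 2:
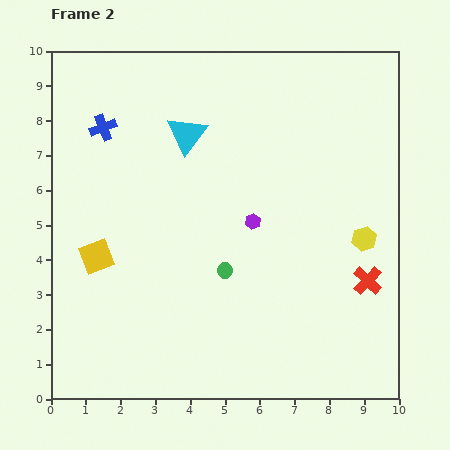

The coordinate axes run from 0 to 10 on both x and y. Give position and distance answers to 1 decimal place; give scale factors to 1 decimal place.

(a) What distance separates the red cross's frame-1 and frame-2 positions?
3.2

The red cross moved from (7.2, 0.8) to (9.1, 3.4), a distance of √(1.9² + 2.6²) ≈ 3.2.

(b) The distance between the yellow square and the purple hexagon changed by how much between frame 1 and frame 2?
-0.8

Distance in frame 1: 5.4. Distance in frame 2: 4.6.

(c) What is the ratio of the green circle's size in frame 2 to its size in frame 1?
0.6×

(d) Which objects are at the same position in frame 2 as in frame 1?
none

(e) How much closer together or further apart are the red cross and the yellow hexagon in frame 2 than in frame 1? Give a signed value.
-5.0

Distance in frame 1: 6.2. Distance in frame 2: 1.2.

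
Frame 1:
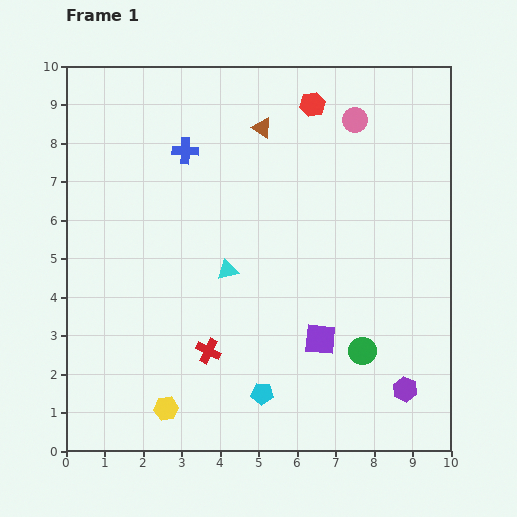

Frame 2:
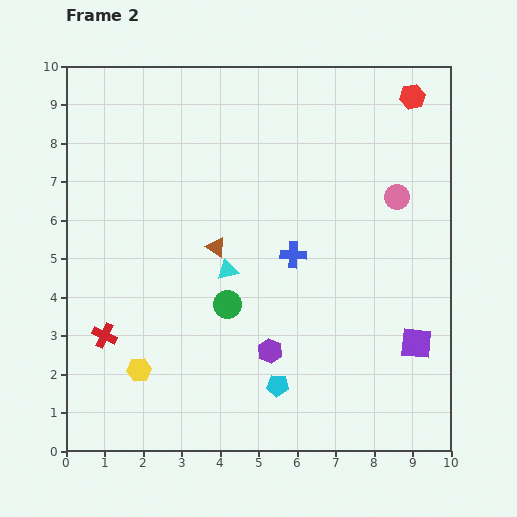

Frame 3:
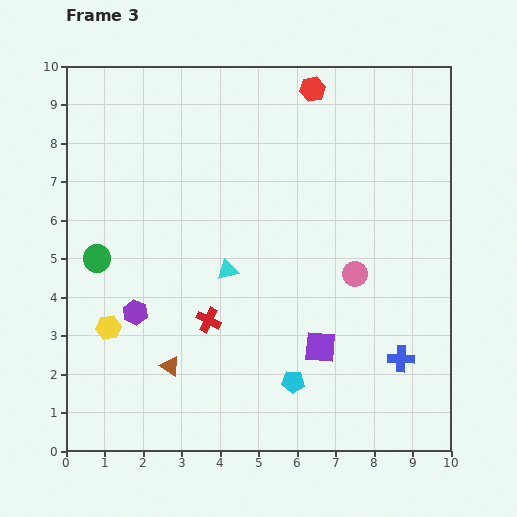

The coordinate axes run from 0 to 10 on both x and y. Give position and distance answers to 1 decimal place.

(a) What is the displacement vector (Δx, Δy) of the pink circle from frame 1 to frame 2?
(1.1, -2.0)

The pink circle was at (7.5, 8.6) in frame 1 and (8.6, 6.6) in frame 2.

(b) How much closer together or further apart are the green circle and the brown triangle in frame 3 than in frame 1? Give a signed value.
-3.0

Distance in frame 1: 6.4. Distance in frame 3: 3.4.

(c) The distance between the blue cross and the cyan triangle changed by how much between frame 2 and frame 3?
+3.4

Distance in frame 2: 1.7. Distance in frame 3: 5.1.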